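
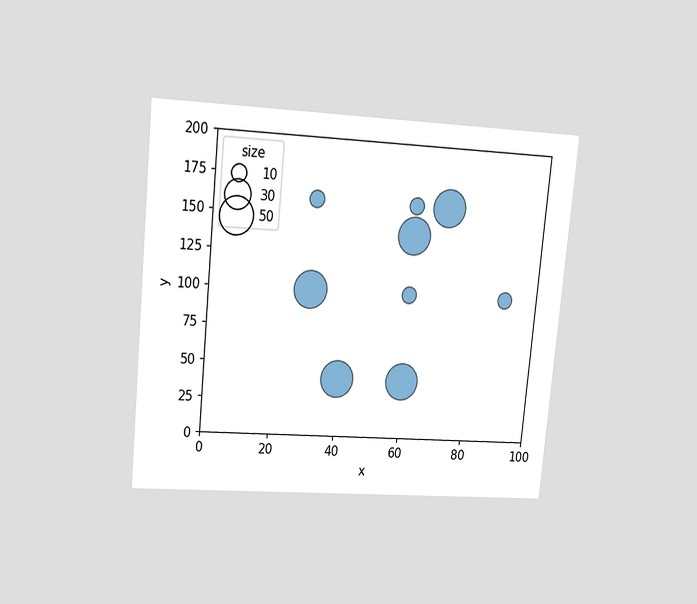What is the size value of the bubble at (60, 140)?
The chart is tilted about 5° clockwise and viewed at a slight angle. Matching the bubble at (60, 140) against the size legend gives 50.

50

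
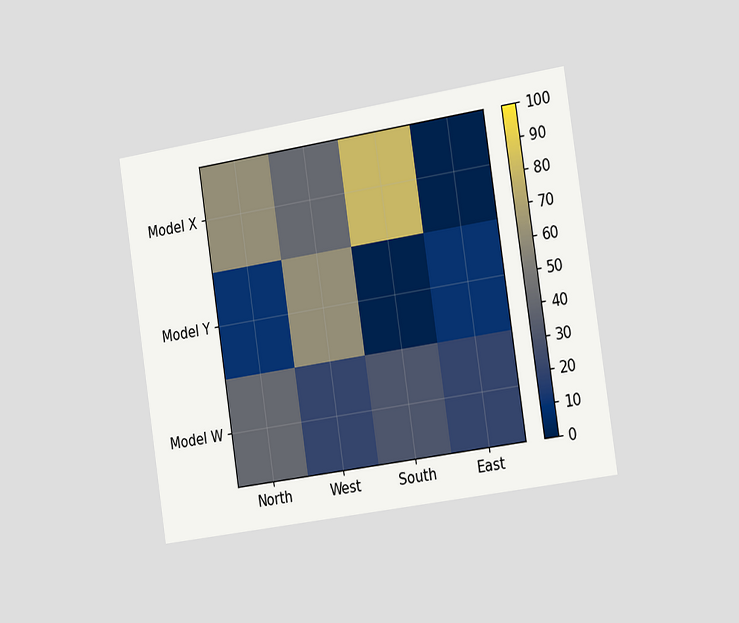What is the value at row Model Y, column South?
The chart is tilted about 9° counter-clockwise and viewed slightly from the right. Matching cell (Model Y, South) against the colorbar gives 0.

0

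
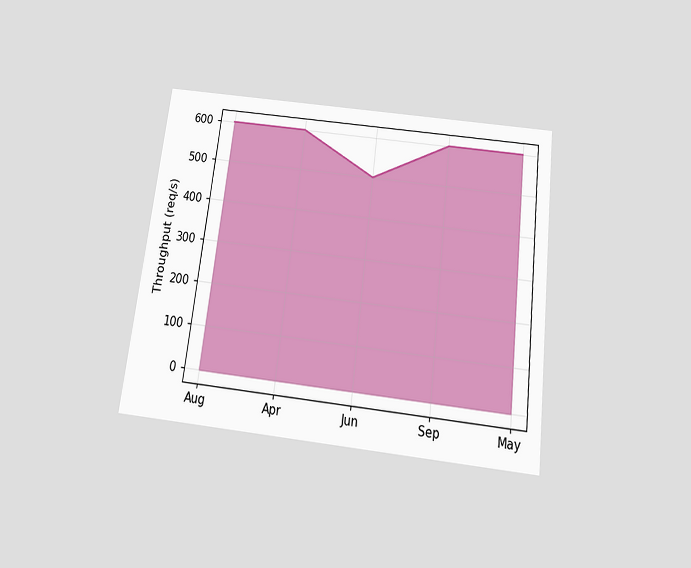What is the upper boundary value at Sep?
The chart is tilted about 7° clockwise and viewed slightly from below. At Sep the upper boundary is at 600req/s.

600req/s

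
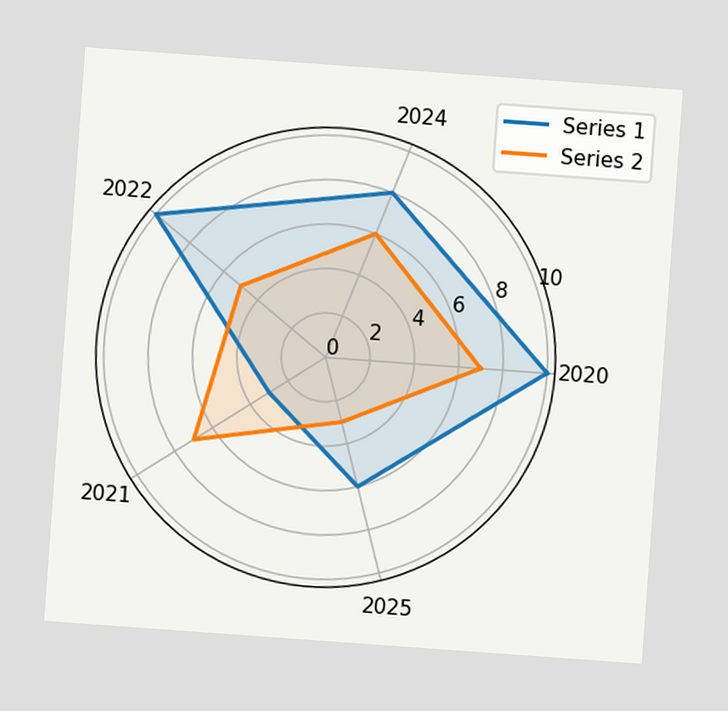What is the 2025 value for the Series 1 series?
6

The chart is tilted about 4° clockwise. On the 2025 axis, Series 1 reaches 6.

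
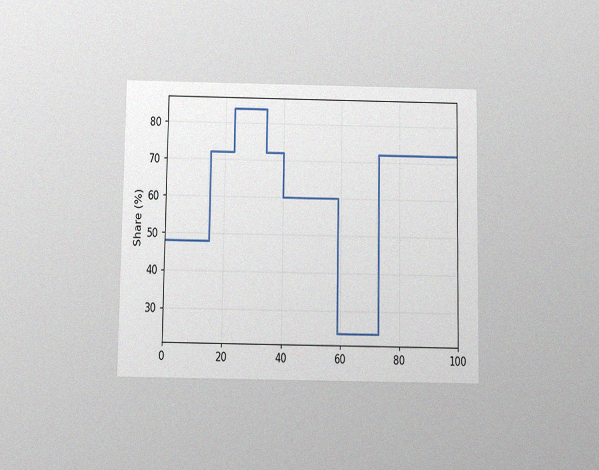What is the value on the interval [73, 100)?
72%

The chart is viewed slightly from below, with some photo noise. On [73, 100) the step sits at 72%.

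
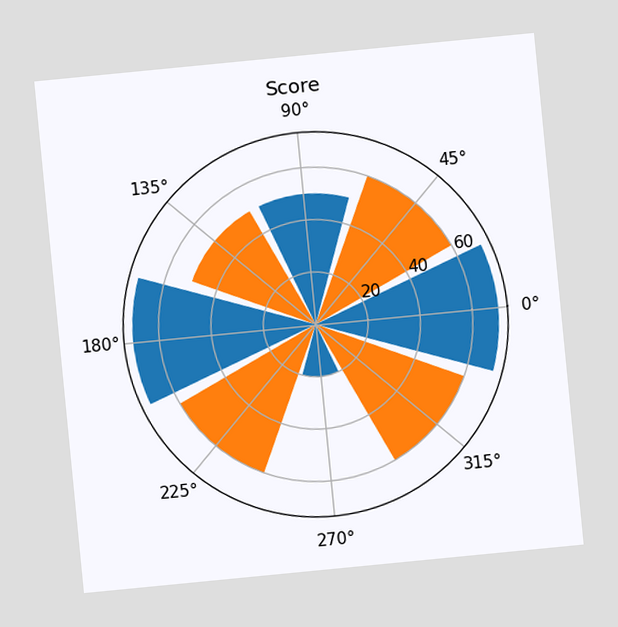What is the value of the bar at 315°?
The chart is tilted about 6° counter-clockwise. The bar at 315° reaches 60 on the radial axis.

60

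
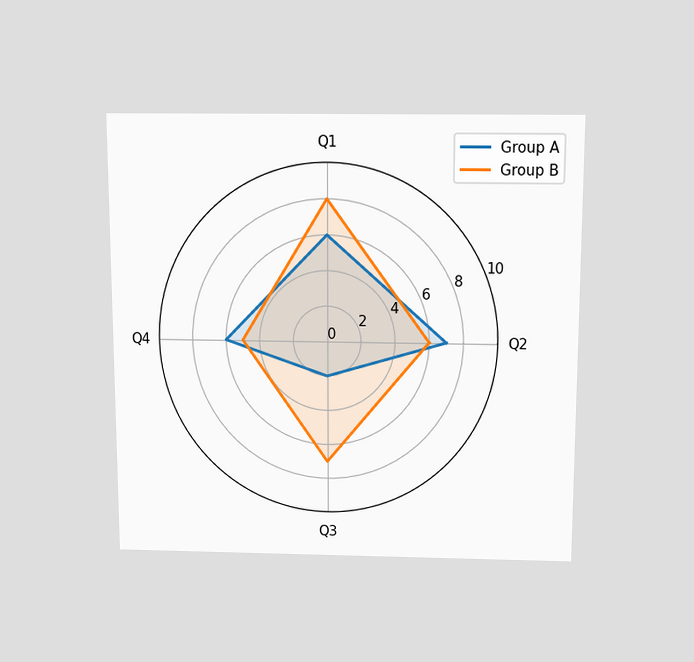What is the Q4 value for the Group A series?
The chart is viewed slightly from above. On the Q4 axis, Group A reaches 6.

6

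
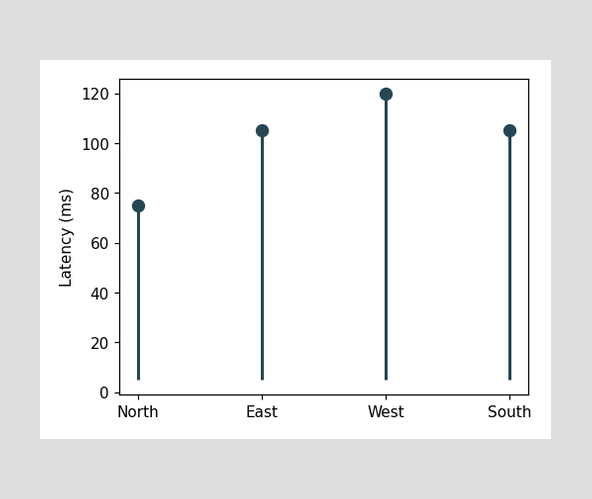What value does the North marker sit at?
The North marker sits at 75ms.

75ms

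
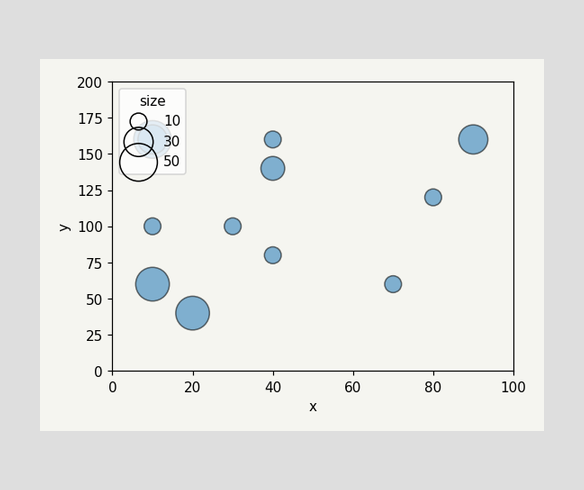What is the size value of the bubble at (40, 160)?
Matching the bubble at (40, 160) against the size legend gives 10.

10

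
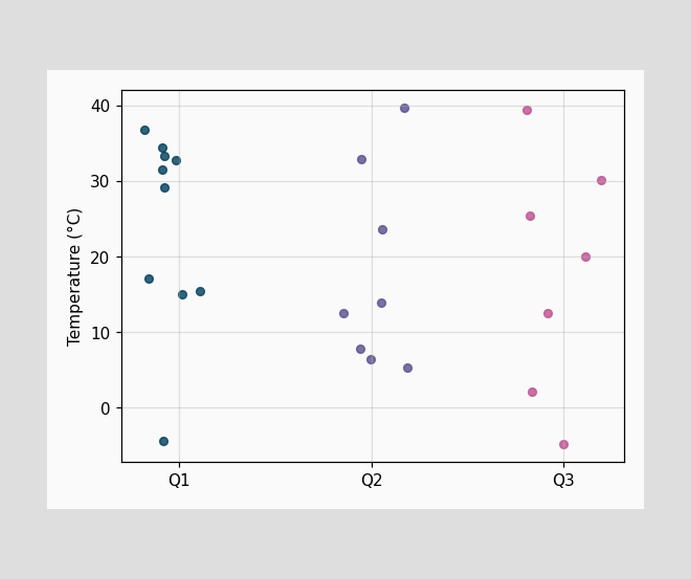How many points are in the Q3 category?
7

Counting the markers in the Q3 column gives 7.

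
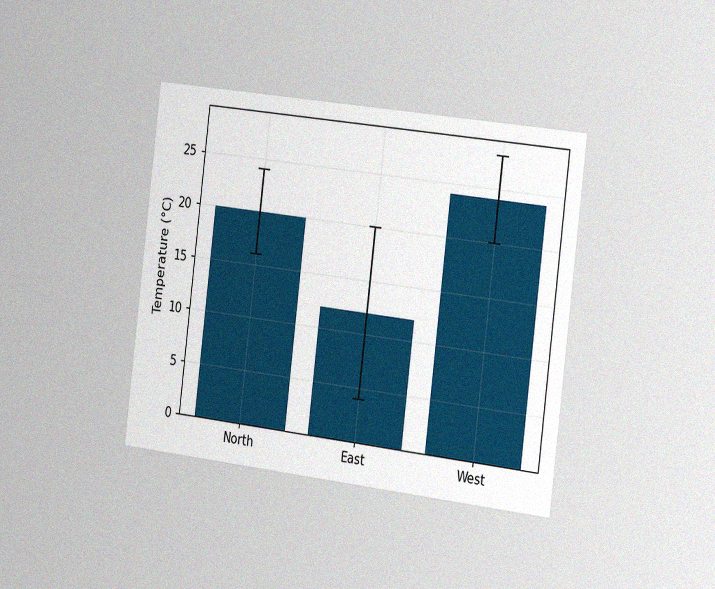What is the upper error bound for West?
28°C

The chart is tilted about 7° clockwise and viewed slightly from the right, with some photo noise. The West bar's upper whisker reaches 28°C.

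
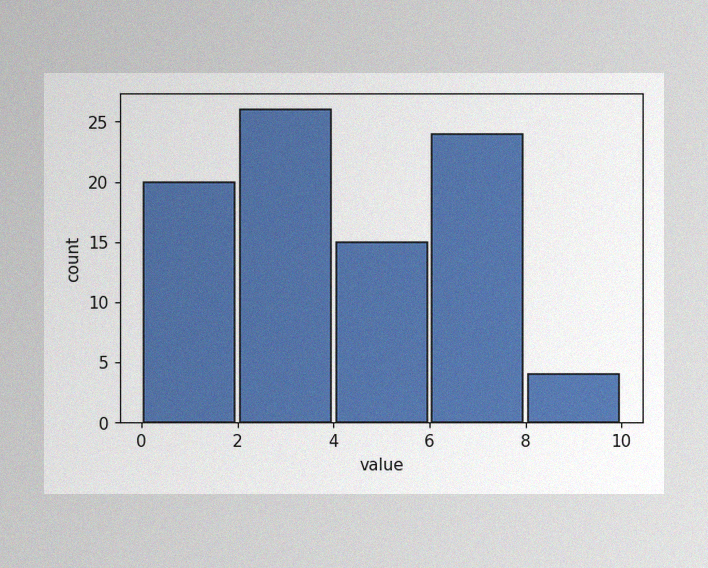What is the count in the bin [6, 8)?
The image has some photo noise and uneven lighting. The [6, 8) bin has height 24.

24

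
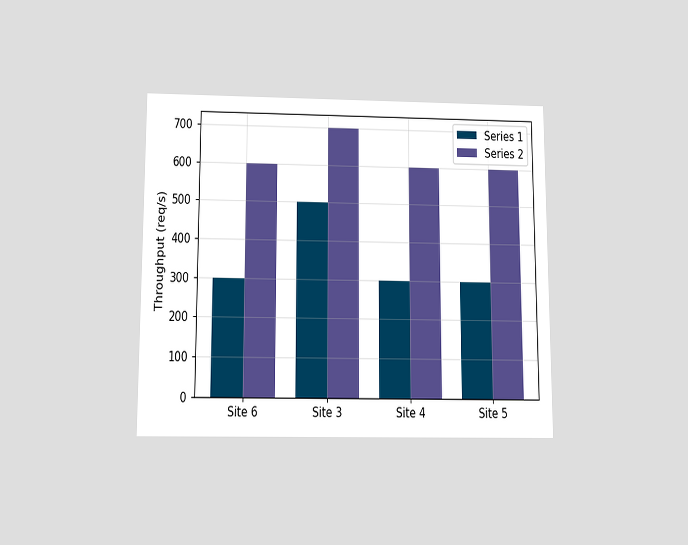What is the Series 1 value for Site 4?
300req/s

The chart is viewed slightly from below. The Series 1 bar at Site 4 reaches 300req/s on the y-axis.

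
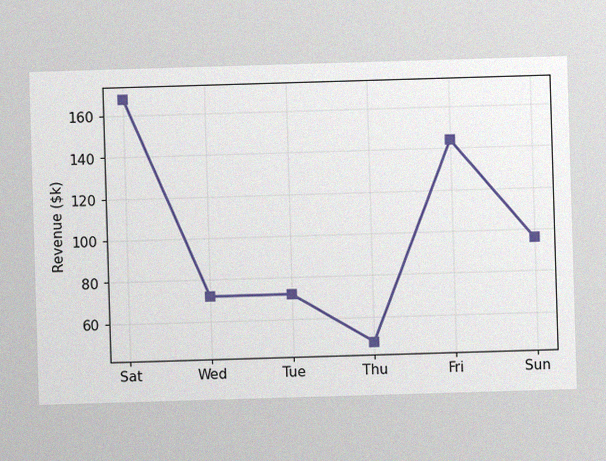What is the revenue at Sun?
The image has some photo noise and uneven lighting. At Sun, the line is at $96k.

$96k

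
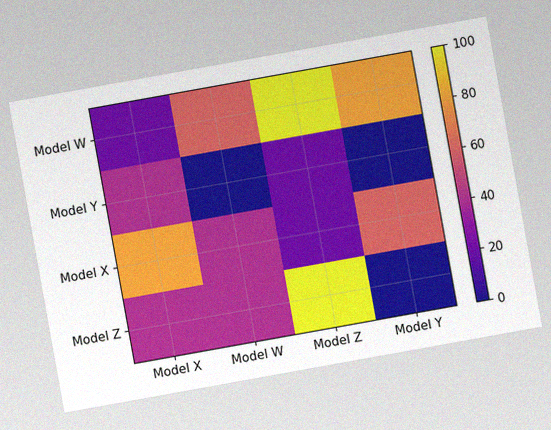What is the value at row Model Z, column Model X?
The chart is tilted about 10° counter-clockwise, with some photo noise. Matching cell (Model Z, Model X) against the colorbar gives 40.

40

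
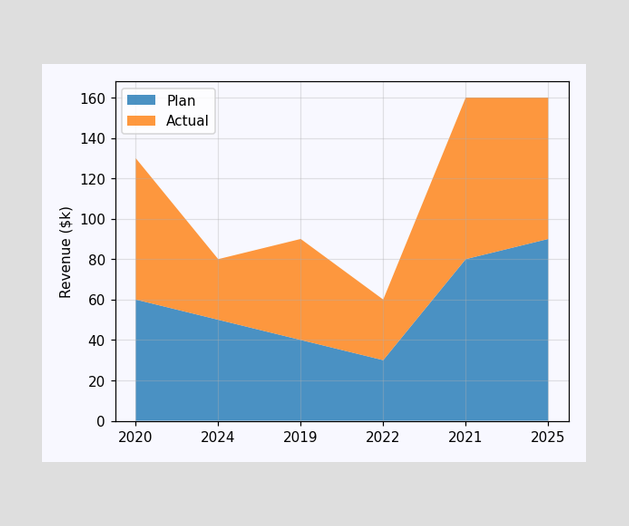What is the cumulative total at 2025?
$160k

The stacked total at 2025 reaches $160k.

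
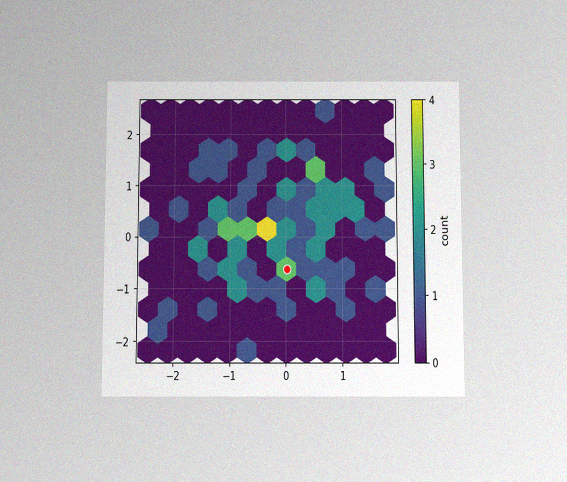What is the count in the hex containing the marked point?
The chart is viewed slightly from below, with some photo noise. The marked hex reads 3 on the colorbar.

3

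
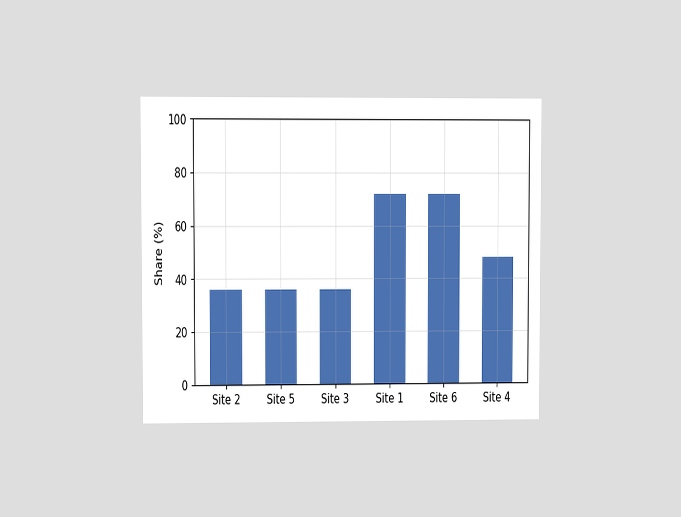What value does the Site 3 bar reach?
36%

The chart is viewed at a slight angle. Reading along the chart's y-axis, the Site 3 bar reaches 36%.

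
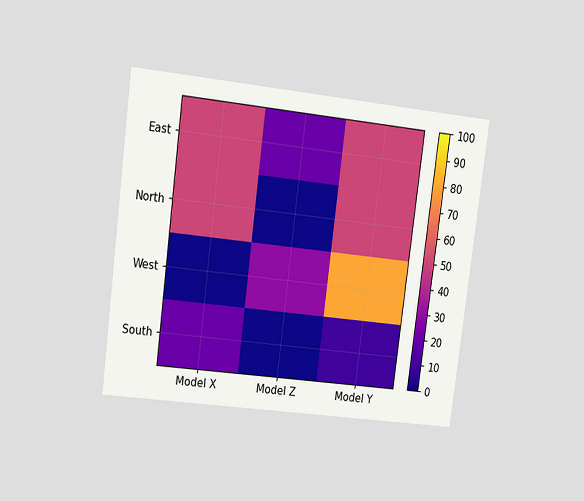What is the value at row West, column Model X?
0

The chart is tilted about 7° clockwise and viewed at a slight angle. Matching cell (West, Model X) against the colorbar gives 0.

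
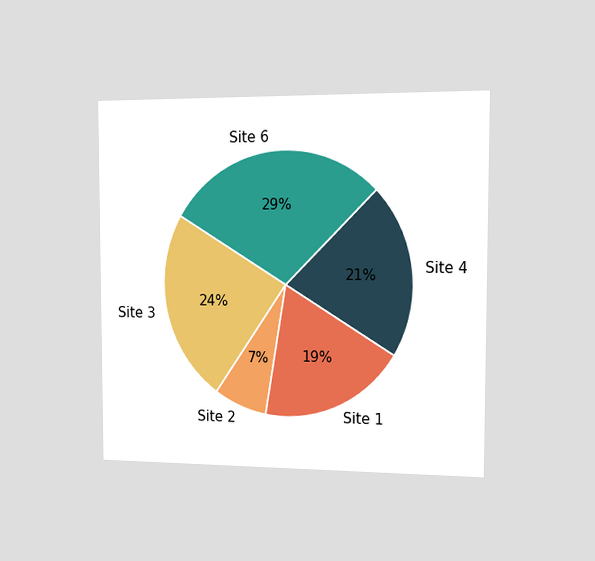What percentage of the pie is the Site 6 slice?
29%

The chart is viewed slightly from the right. The Site 6 slice takes up 29% of the pie.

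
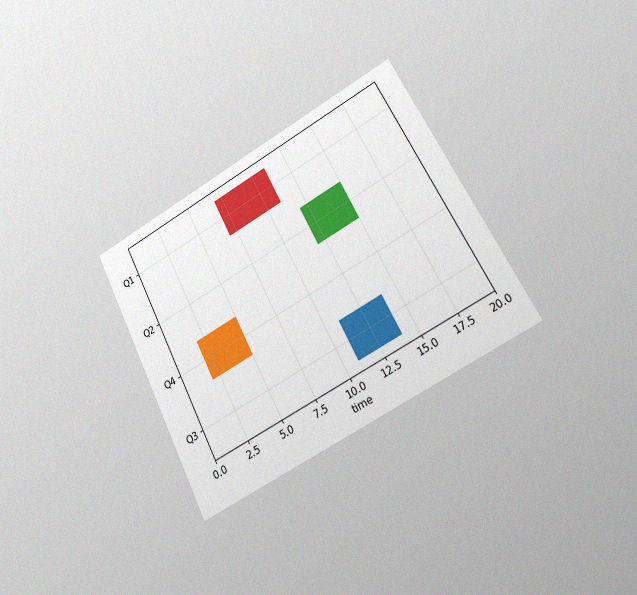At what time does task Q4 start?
The chart is tilted about 27° counter-clockwise and viewed slightly from the right, with some photo noise. The Q4 bar begins at t=2.

2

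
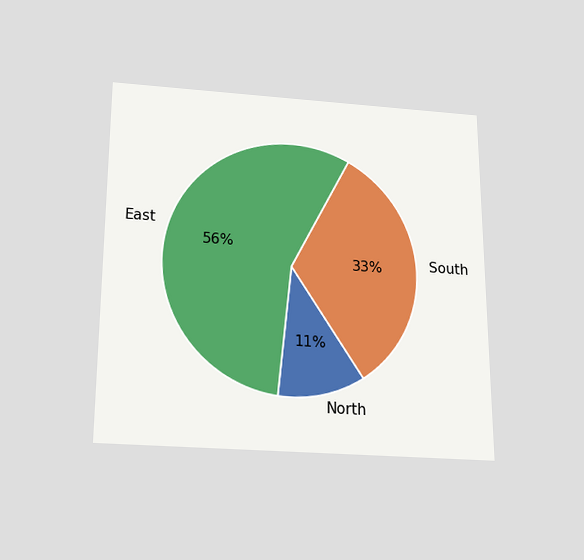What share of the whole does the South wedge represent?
The chart is viewed slightly from below. The South slice takes up 33% of the pie.

33%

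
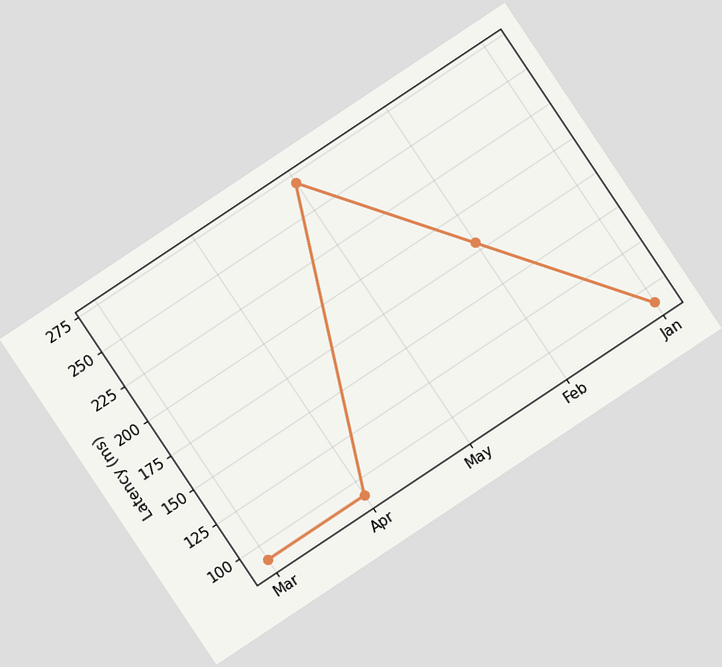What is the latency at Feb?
The chart is tilted about 34° counter-clockwise. At Feb, the line is at 180ms.

180ms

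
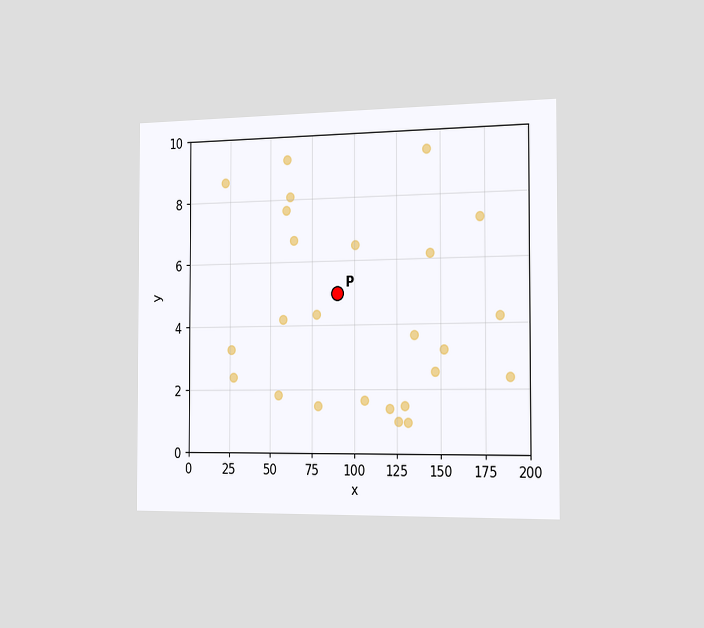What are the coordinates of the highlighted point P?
The chart is viewed slightly from the right. Following the gridlines from P to each axis, P sits at (90, 5).

(90, 5)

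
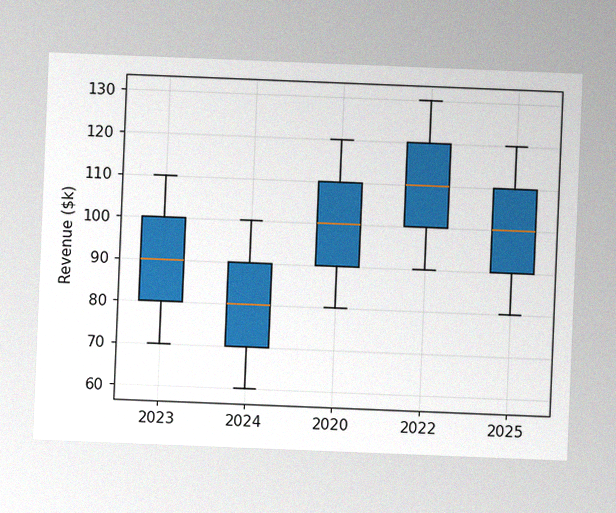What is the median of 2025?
$100k

The chart is tilted about 2° clockwise, with some photo noise. The median line in the 2025 box sits at $100k.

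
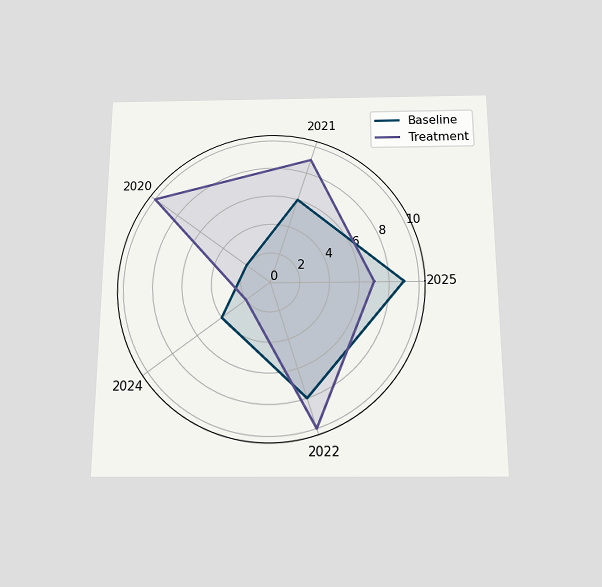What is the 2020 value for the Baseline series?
2

The chart is viewed slightly from below. On the 2020 axis, Baseline reaches 2.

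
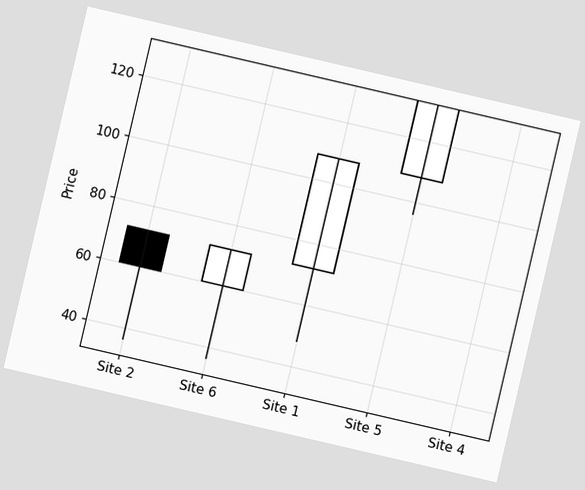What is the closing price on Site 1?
The chart is tilted about 13° clockwise. The Site 1 candle closes at 108.

108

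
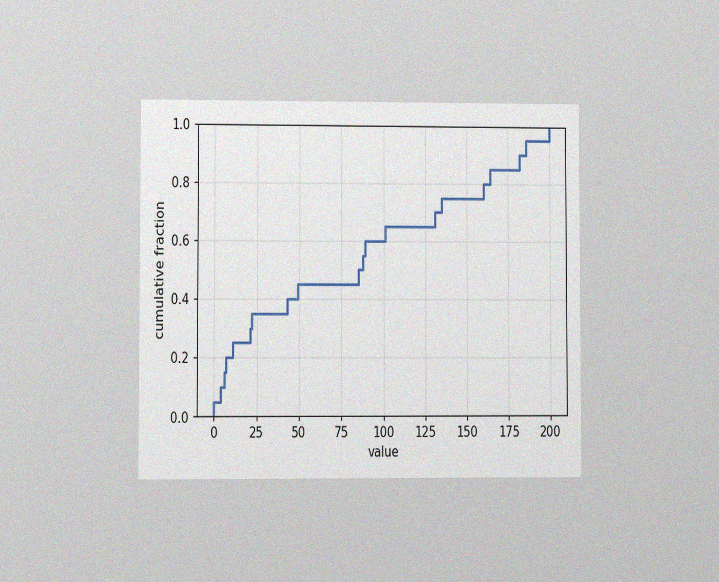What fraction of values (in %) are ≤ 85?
50%

The chart is viewed at a slight angle, with some photo noise. At x=85 the ECDF step is at 50%.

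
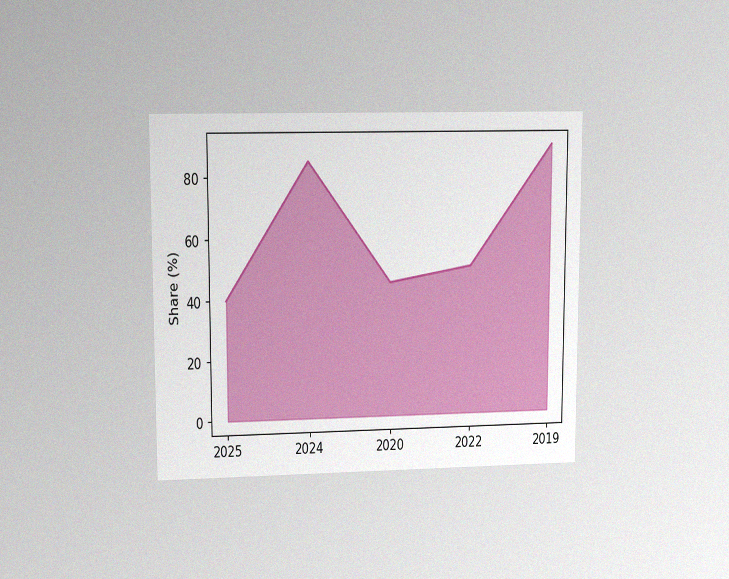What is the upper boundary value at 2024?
The chart is viewed at a slight angle, with some photo noise. At 2024 the upper boundary is at 85%.

85%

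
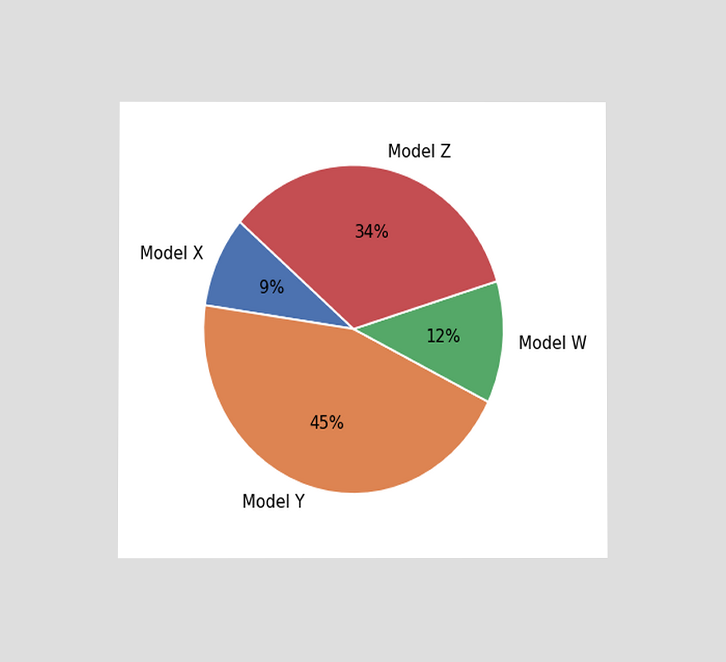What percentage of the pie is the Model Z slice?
The chart is viewed at a slight angle. The Model Z slice takes up 34% of the pie.

34%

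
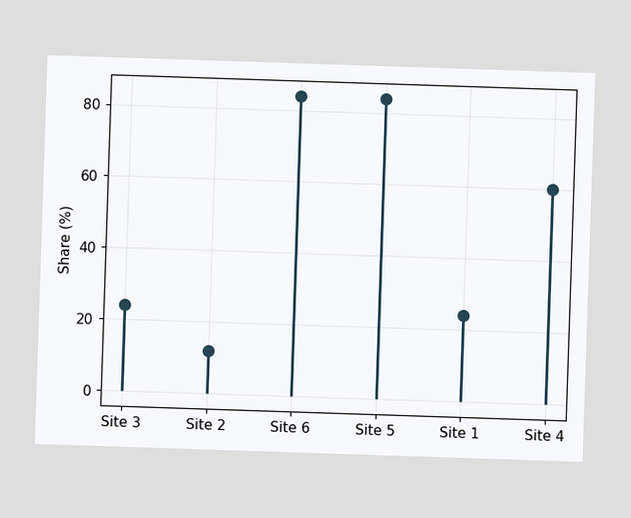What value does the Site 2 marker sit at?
12%

The Site 2 marker sits at 12%.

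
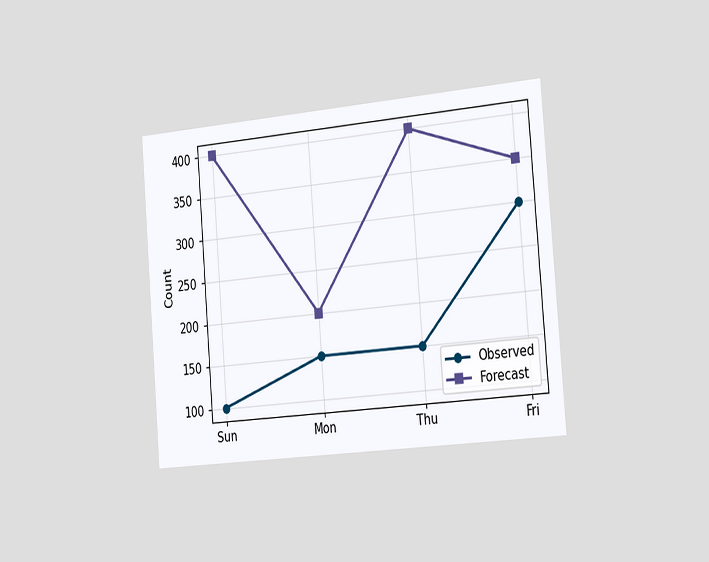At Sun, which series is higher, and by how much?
Forecast, by 300

The chart is tilted about 5° counter-clockwise and viewed slightly from the right. At Sun, Forecast sits above the other line by 300.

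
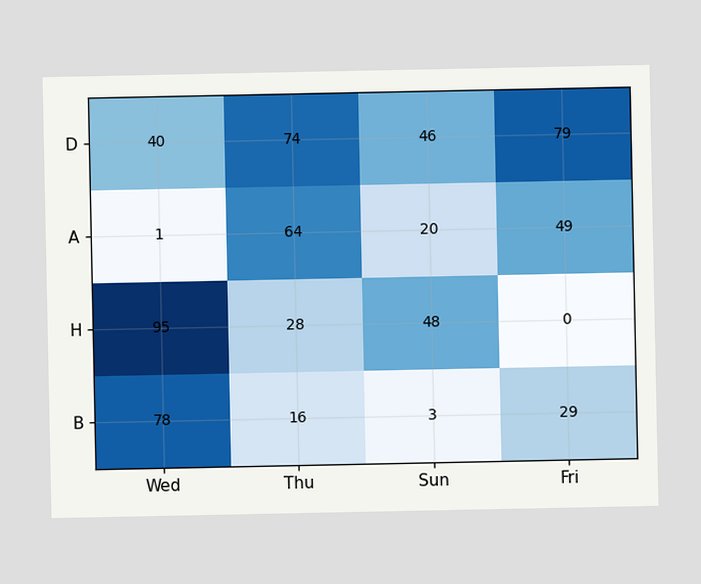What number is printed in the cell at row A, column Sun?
The (A, Sun) cell reads 20.

20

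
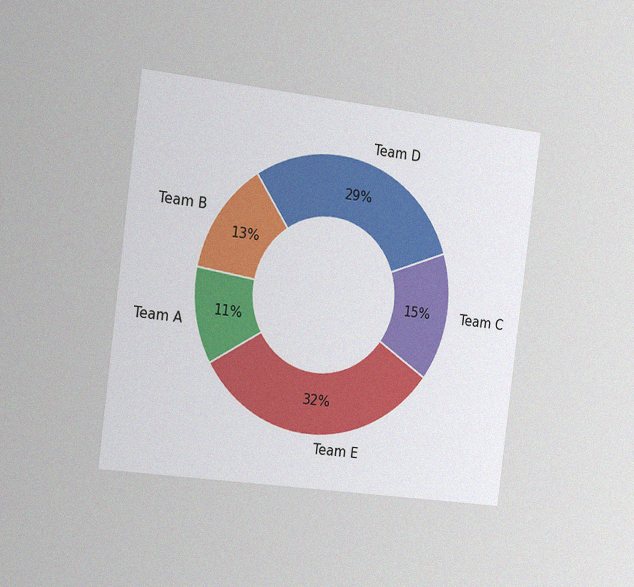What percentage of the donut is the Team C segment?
15%

The chart is tilted about 7° clockwise and viewed slightly from the left, with some photo noise. The Team C segment takes up 15% of the ring.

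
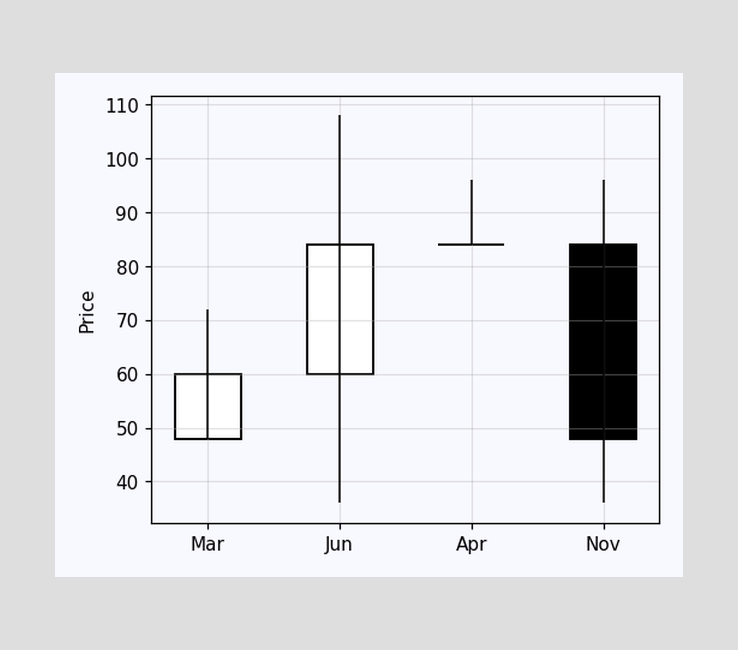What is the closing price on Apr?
The Apr candle closes at 84.

84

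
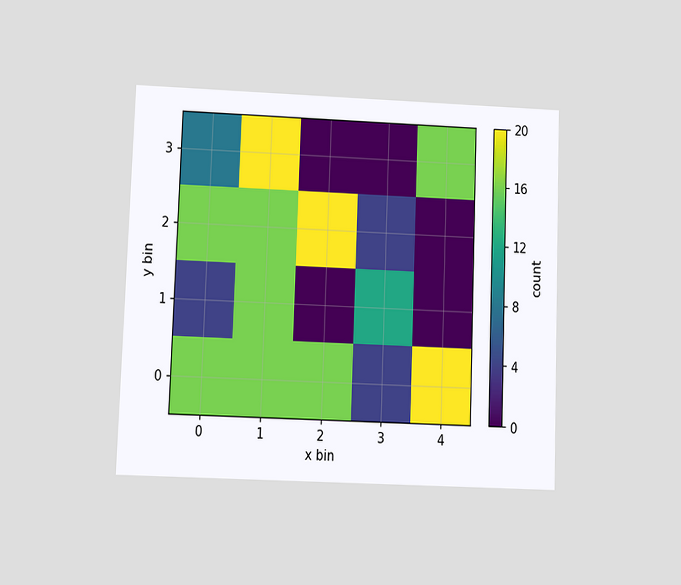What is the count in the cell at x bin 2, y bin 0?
16

The chart is tilted about 2° clockwise and viewed at a slight angle. Matching the cell (2, 0) against the colorbar gives 16.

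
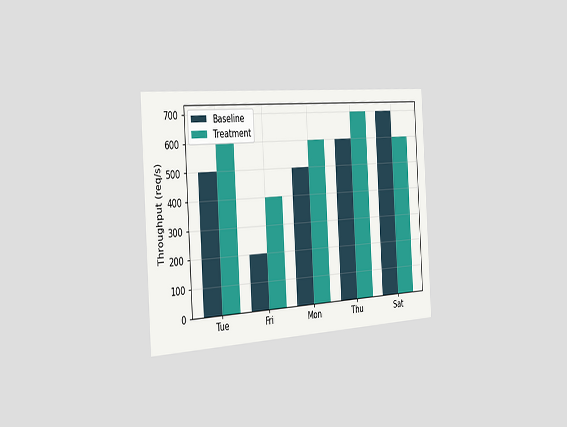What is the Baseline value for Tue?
500req/s

The chart is tilted about 3° counter-clockwise and viewed slightly from the left. The Baseline bar at Tue reaches 500req/s on the y-axis.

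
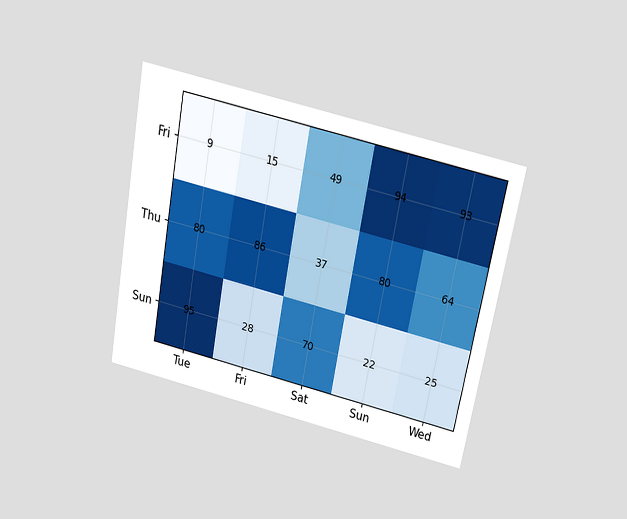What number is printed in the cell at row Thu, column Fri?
The chart is tilted about 10° clockwise and viewed slightly from above. The (Thu, Fri) cell reads 86.

86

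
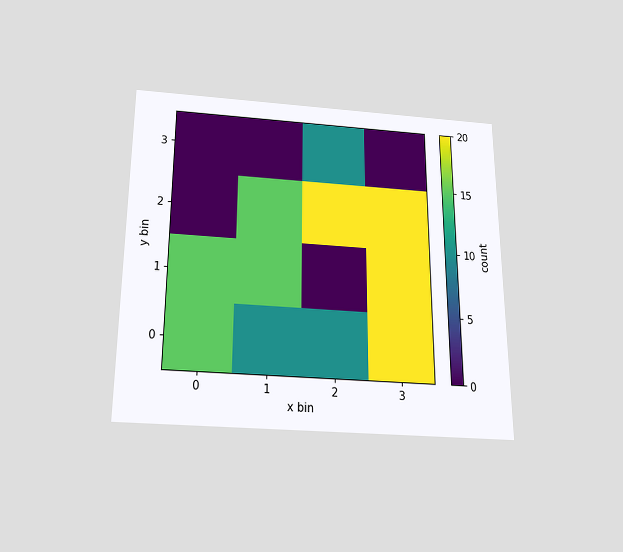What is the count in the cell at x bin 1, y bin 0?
The chart is viewed slightly from below. Matching the cell (1, 0) against the colorbar gives 10.

10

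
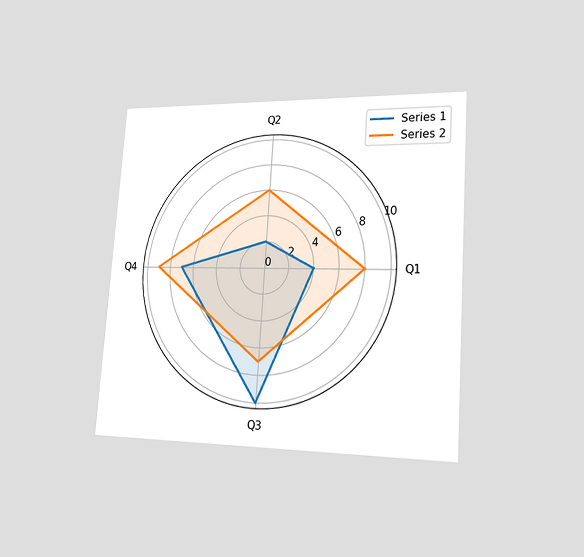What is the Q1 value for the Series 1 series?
The chart is tilted about 4° clockwise and viewed slightly from the right. On the Q1 axis, Series 1 reaches 4.

4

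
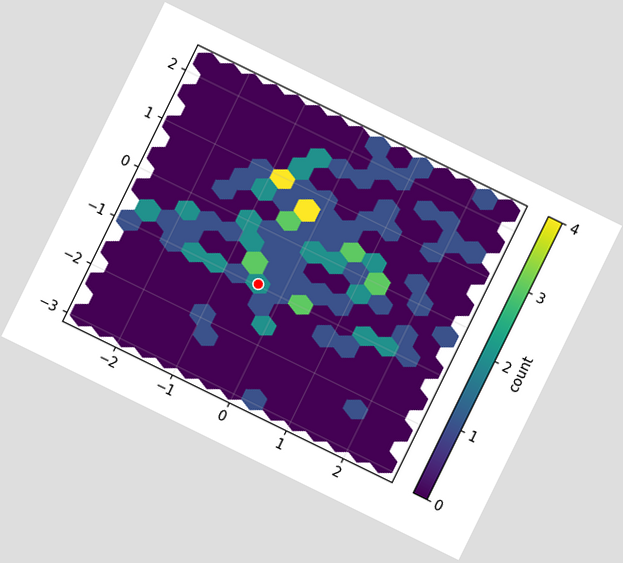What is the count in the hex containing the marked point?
2

The chart is tilted about 26° clockwise. The marked hex reads 2 on the colorbar.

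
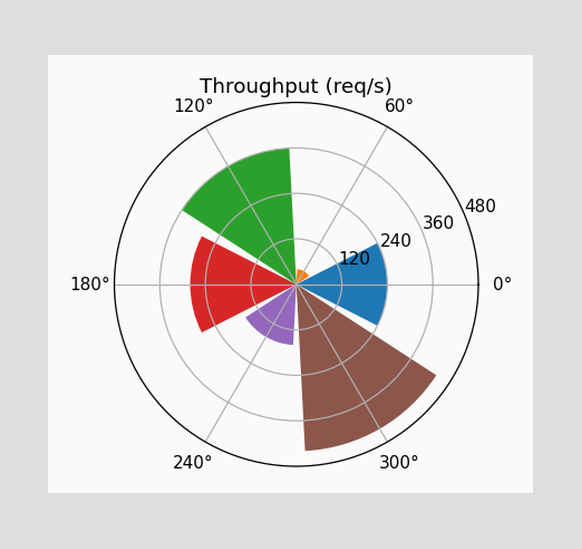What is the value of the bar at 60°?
The bar at 60° reaches 40req/s on the radial axis.

40req/s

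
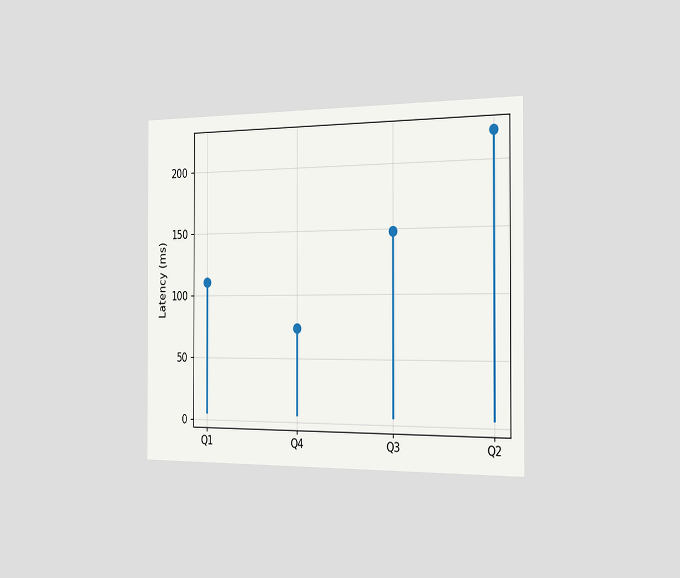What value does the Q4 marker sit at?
The chart is viewed slightly from the right. The Q4 marker sits at 74ms.

74ms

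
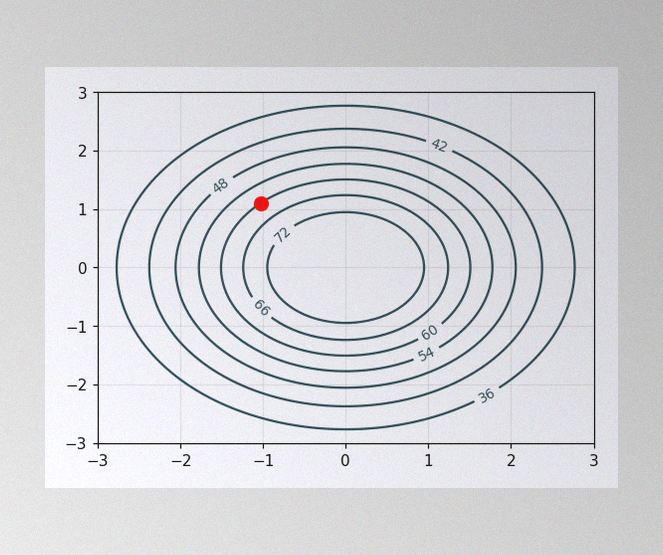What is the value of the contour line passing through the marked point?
The image has some photo noise and uneven lighting. The marked point sits on the contour labelled 60.

60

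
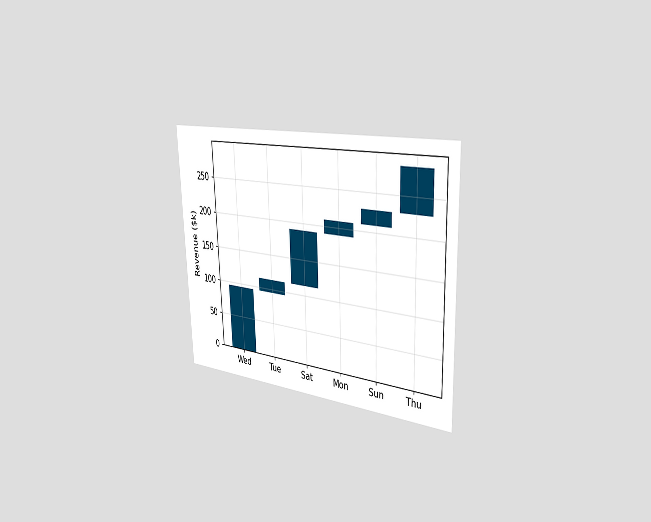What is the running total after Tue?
$114k

The chart is tilted about 2° counter-clockwise and viewed slightly from the right. After Tue the running total reaches $114k.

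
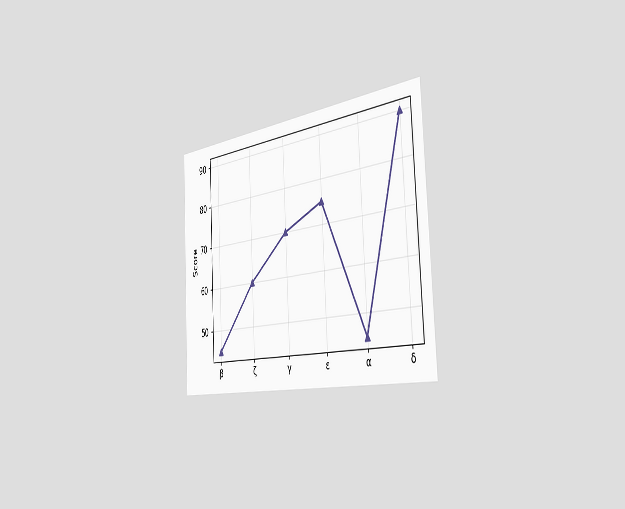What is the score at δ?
The chart is tilted about 3° counter-clockwise and viewed slightly from the right. At δ, the line is at 90.

90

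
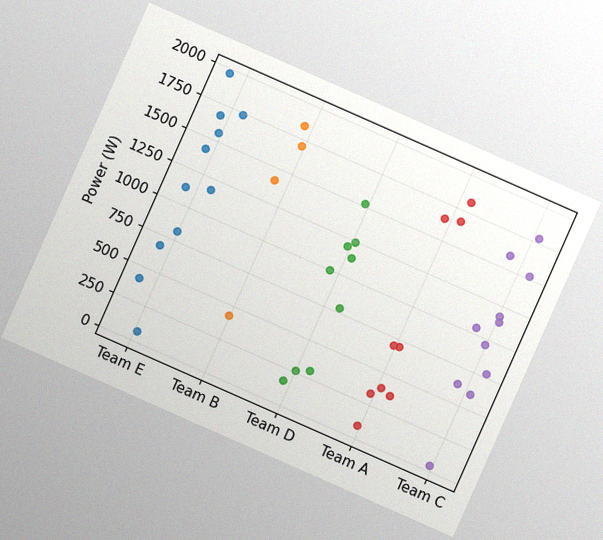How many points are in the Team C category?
11

The chart is tilted about 24° clockwise, with some photo noise. Counting the markers in the Team C column gives 11.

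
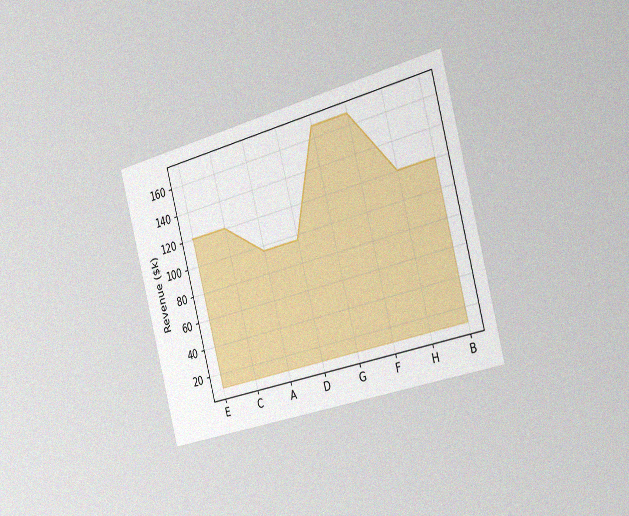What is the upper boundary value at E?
The chart is tilted about 15° counter-clockwise and viewed slightly from the right, with some photo noise. At E the upper boundary is at $120k.

$120k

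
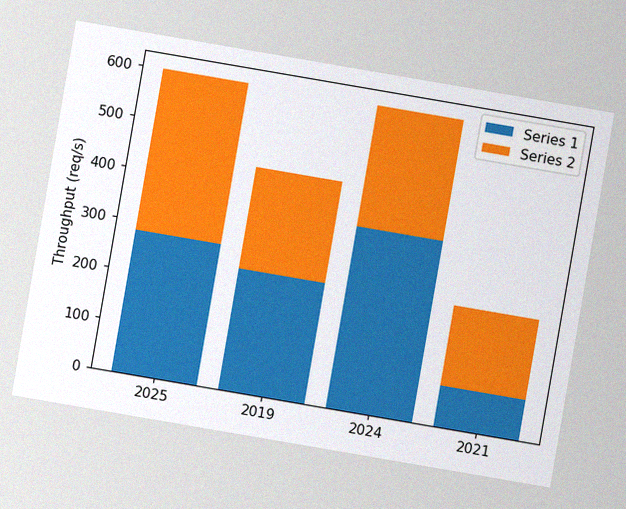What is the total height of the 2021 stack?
The chart is tilted about 10° clockwise, with some photo noise. The 2021 stack's top reaches 240req/s on the y-axis.

240req/s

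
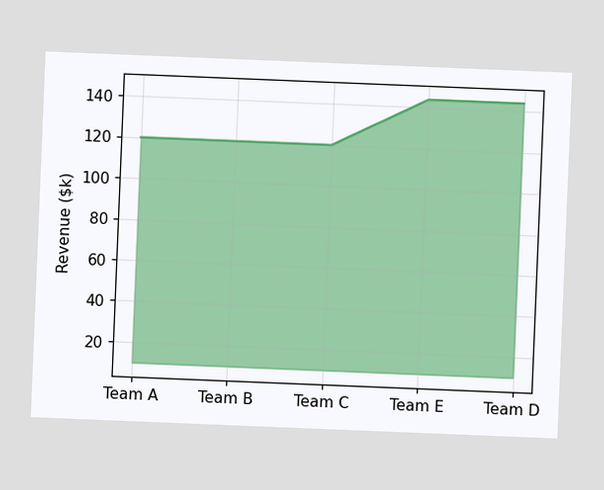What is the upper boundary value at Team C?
The chart is tilted about 2° clockwise. At Team C the upper boundary is at $120k.

$120k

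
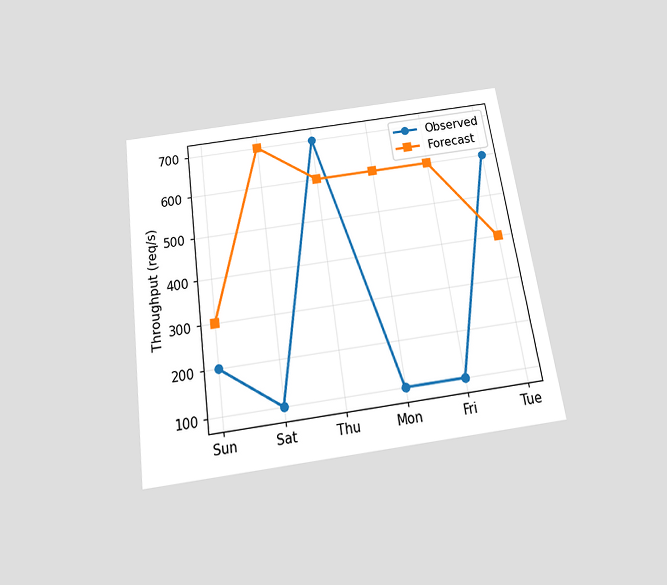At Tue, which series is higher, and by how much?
The chart is tilted about 8° counter-clockwise and viewed slightly from below. At Tue, Observed sits above the other line by 200req/s.

Observed, by 200req/s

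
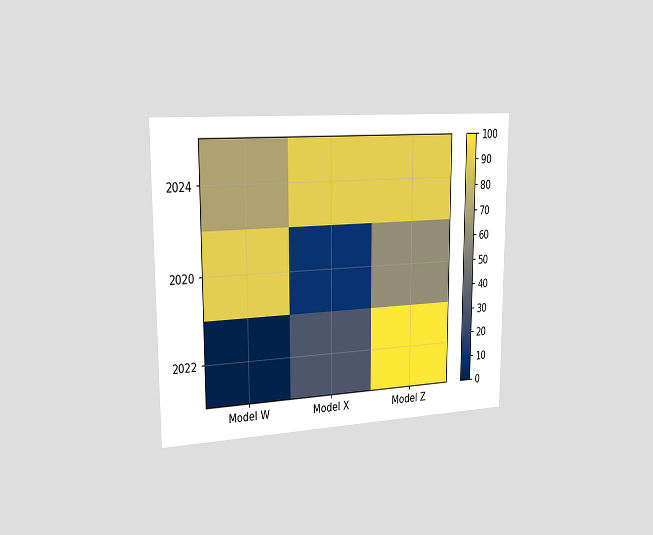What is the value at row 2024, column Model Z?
90

The chart is viewed slightly from the left. Matching cell (2024, Model Z) against the colorbar gives 90.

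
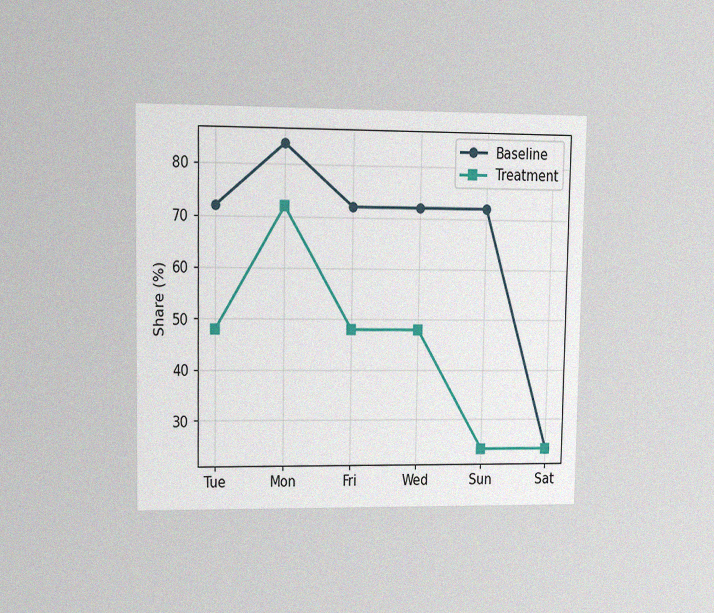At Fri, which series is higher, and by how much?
The chart is viewed at a slight angle, with some photo noise. At Fri, Baseline sits above the other line by 24%.

Baseline, by 24%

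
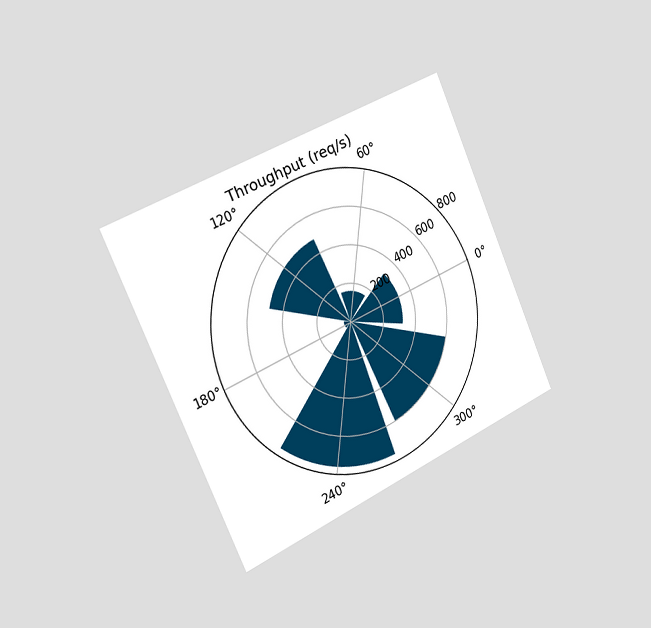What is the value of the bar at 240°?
The chart is tilted about 24° counter-clockwise and viewed slightly from the left. The bar at 240° reaches 760req/s on the radial axis.

760req/s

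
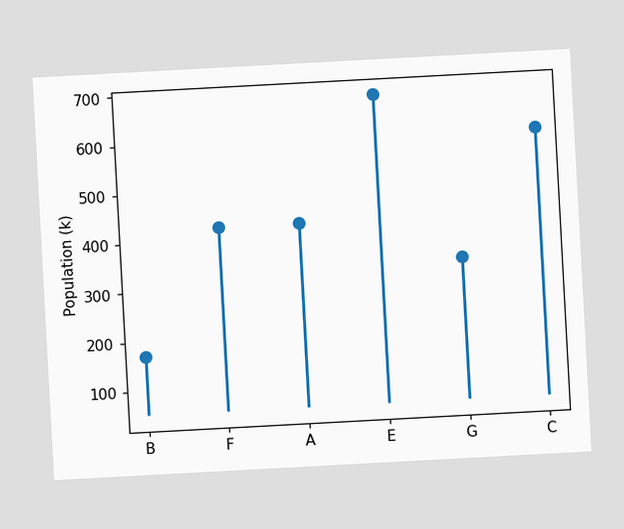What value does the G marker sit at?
The chart is tilted about 3° counter-clockwise. The G marker sits at 340k.

340k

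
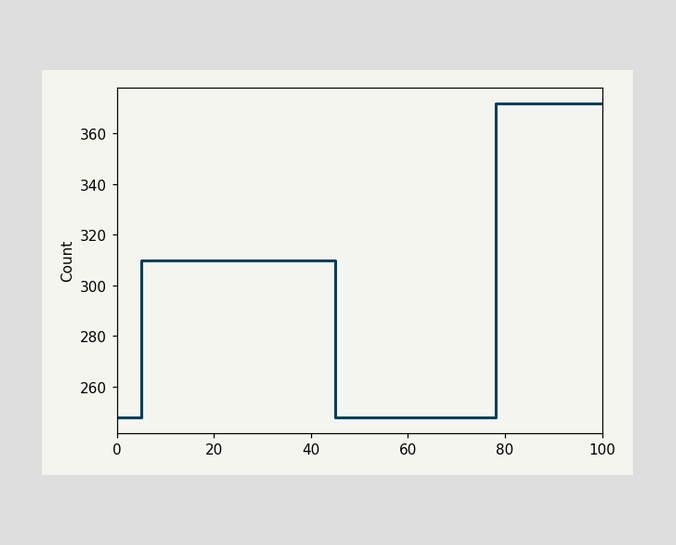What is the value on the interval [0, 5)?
On [0, 5) the step sits at 248.

248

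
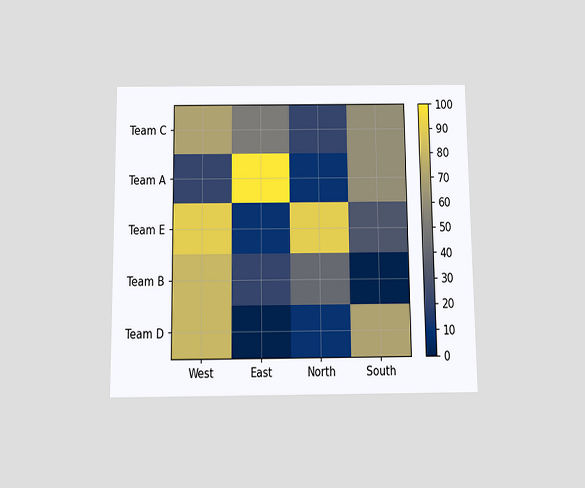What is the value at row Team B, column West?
80

The chart is viewed slightly from below. Matching cell (Team B, West) against the colorbar gives 80.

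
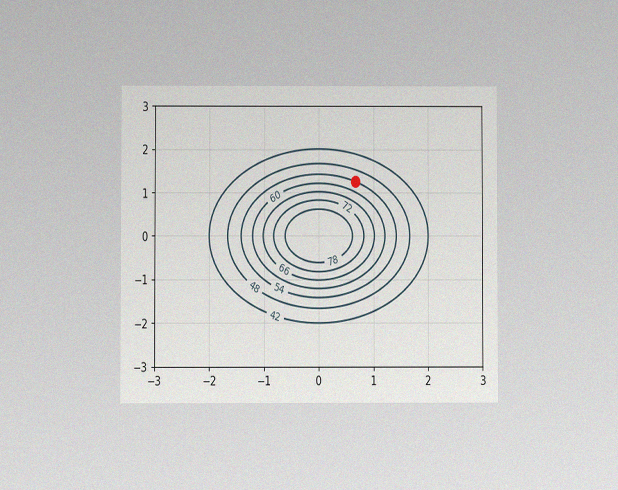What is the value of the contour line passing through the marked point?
54

The chart is viewed at a slight angle, with some photo noise. The marked point sits on the contour labelled 54.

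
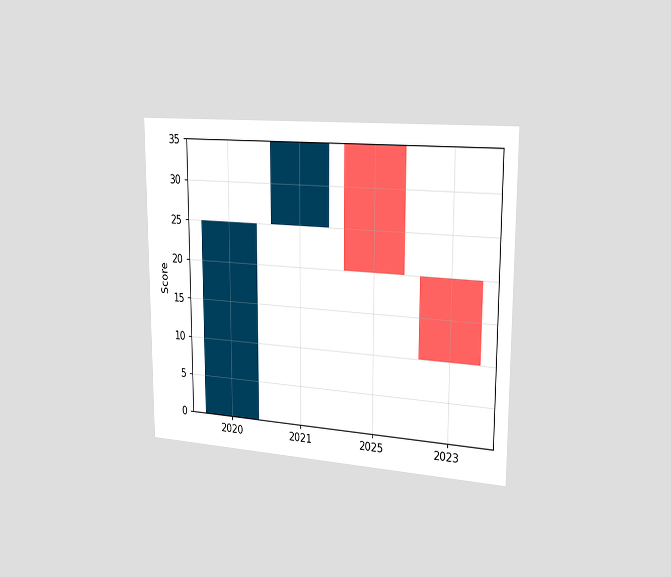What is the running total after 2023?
10

The chart is viewed slightly from the right. After 2023 the running total reaches 10.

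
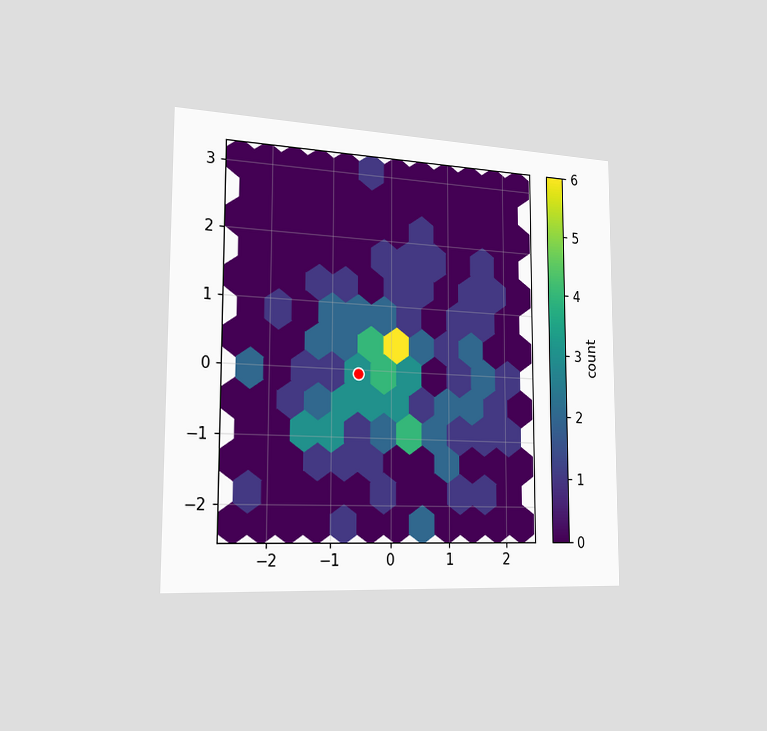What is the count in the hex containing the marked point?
3

The chart is viewed slightly from the left. The marked hex reads 3 on the colorbar.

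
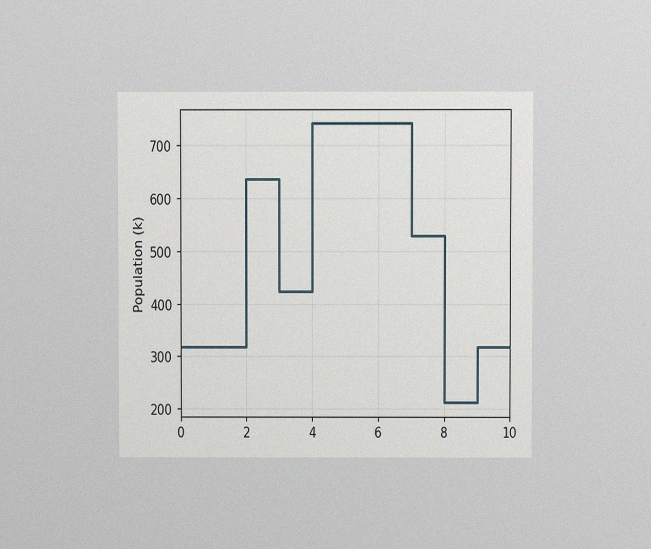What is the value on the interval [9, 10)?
The chart is viewed at a slight angle, with some photo noise. On [9, 10) the step sits at 318k.

318k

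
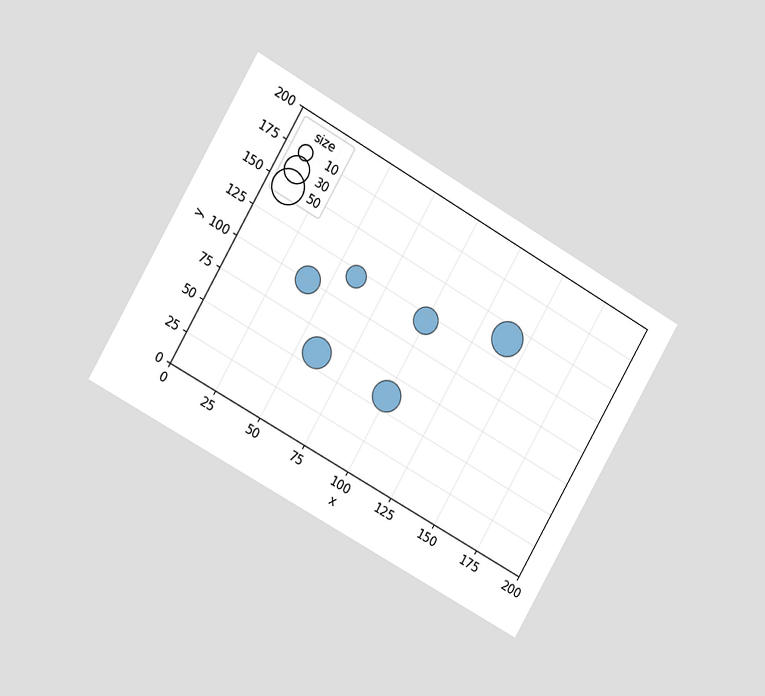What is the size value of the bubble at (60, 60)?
The chart is tilted about 30° clockwise and viewed slightly from the left. Matching the bubble at (60, 60) against the size legend gives 40.

40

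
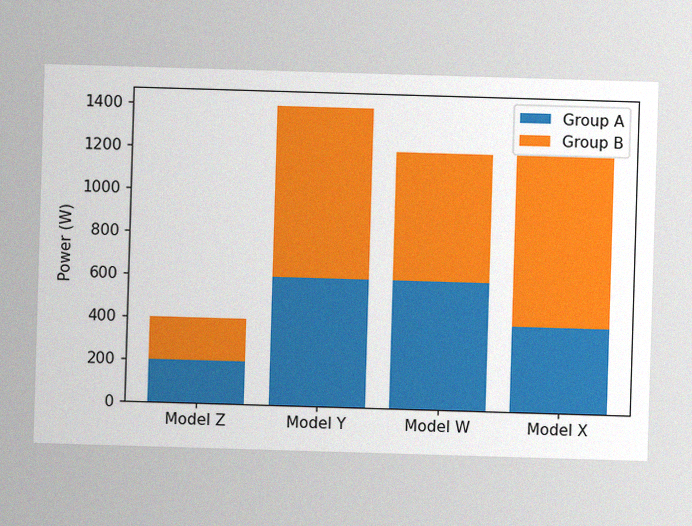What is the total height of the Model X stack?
1200W

The image has some photo noise and uneven lighting. The Model X stack's top reaches 1200W on the y-axis.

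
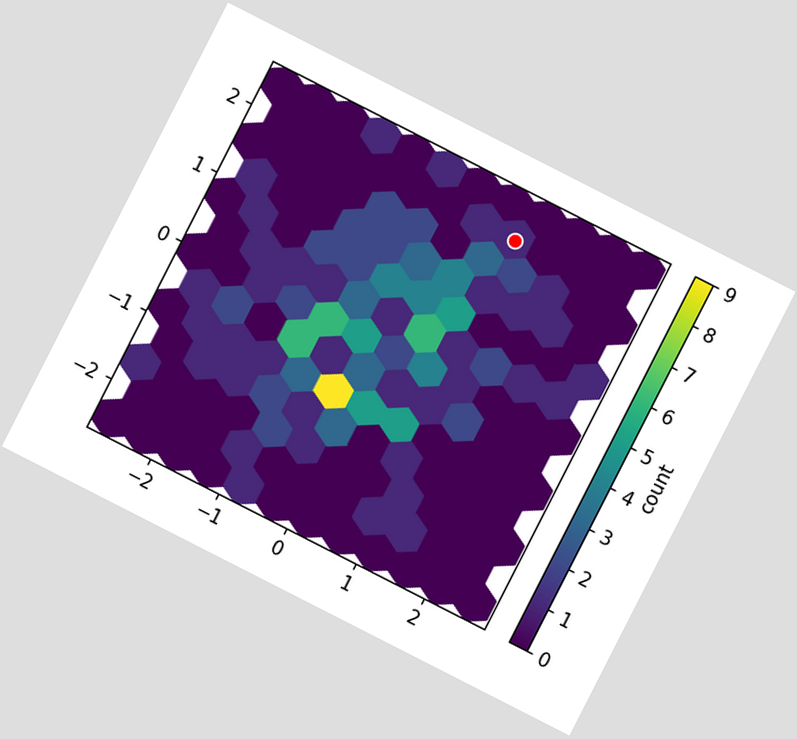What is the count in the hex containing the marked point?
1

The chart is tilted about 27° clockwise. The marked hex reads 1 on the colorbar.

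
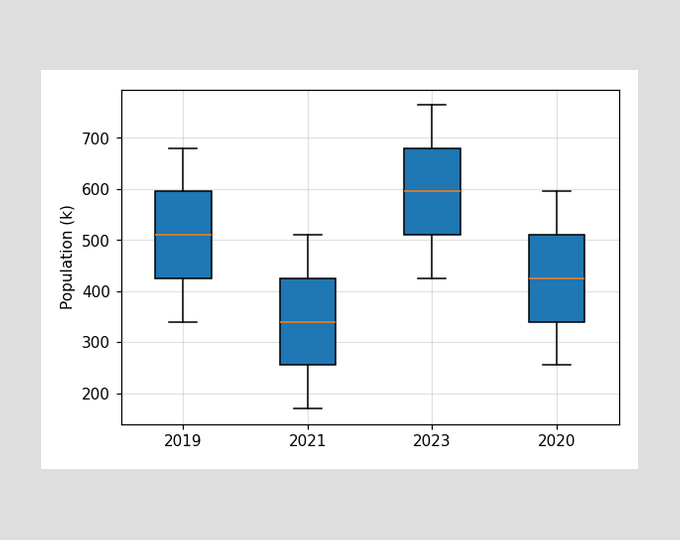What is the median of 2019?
The median line in the 2019 box sits at 510k.

510k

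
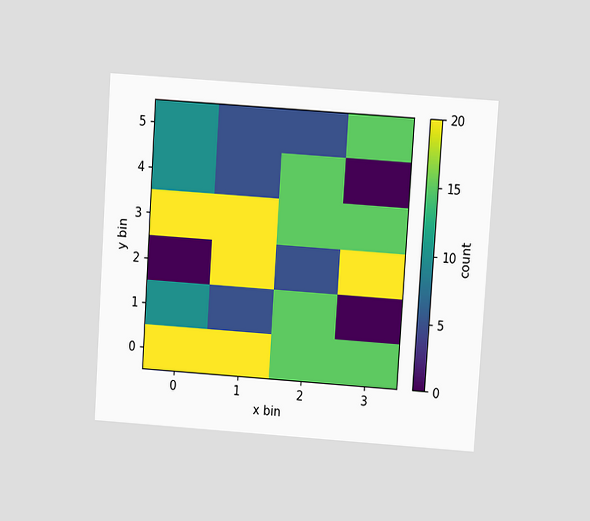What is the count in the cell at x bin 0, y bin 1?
The chart is tilted about 4° clockwise and viewed at a slight angle. Matching the cell (0, 1) against the colorbar gives 10.

10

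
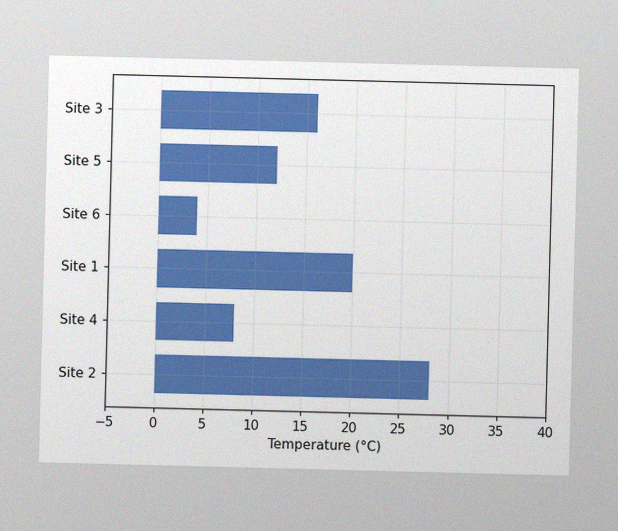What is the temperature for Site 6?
4°C

The image has some photo noise and uneven lighting. Reading along the chart's x-axis, the Site 6 bar reaches 4°C.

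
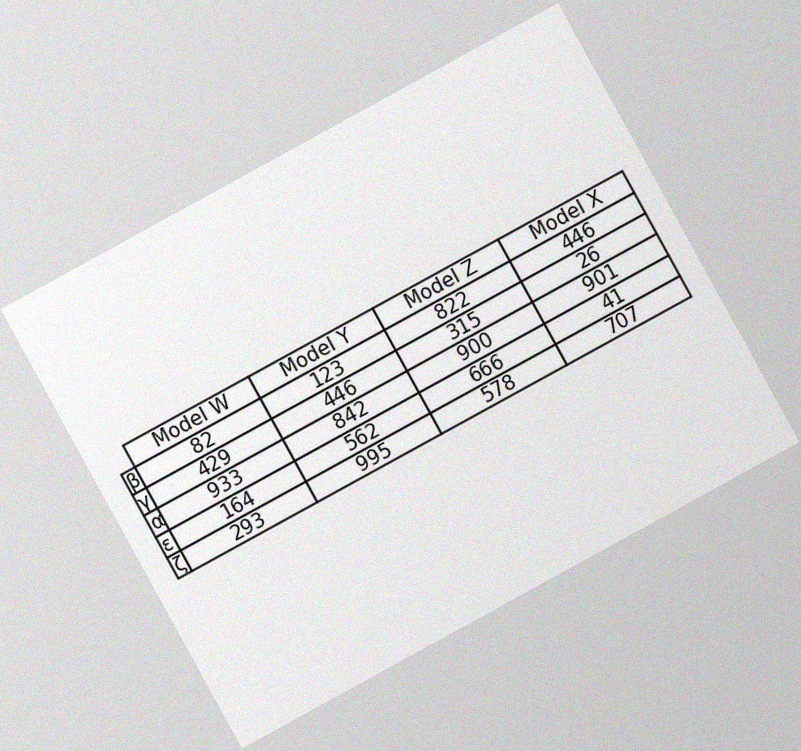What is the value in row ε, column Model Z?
666

The chart is tilted about 29° counter-clockwise, with some photo noise. The (ε, Model Z) cell reads 666.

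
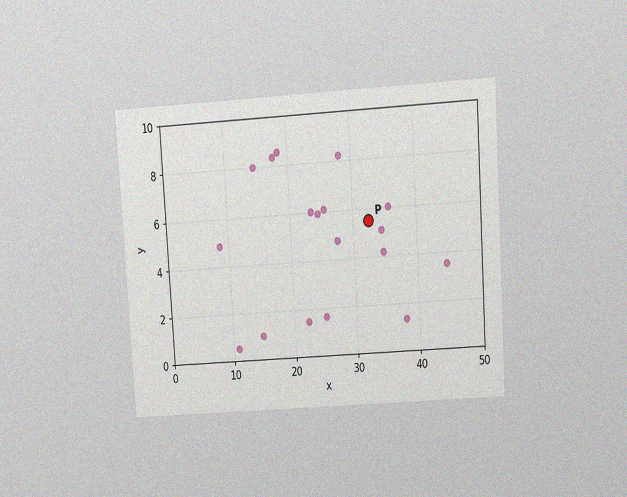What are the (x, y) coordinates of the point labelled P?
The chart is tilted about 4° counter-clockwise and viewed at a slight angle, with some photo noise. Following the gridlines from P to each axis, P sits at (32.5, 5.5).

(32.5, 5.5)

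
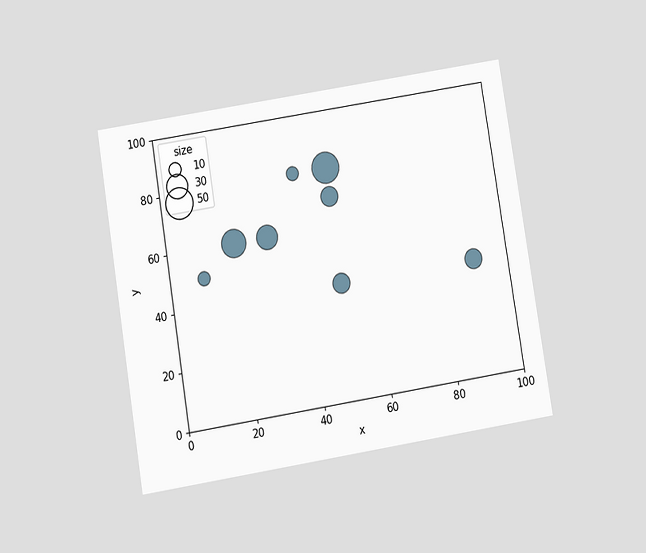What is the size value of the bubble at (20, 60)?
40

The chart is tilted about 9° counter-clockwise and viewed slightly from below. Matching the bubble at (20, 60) against the size legend gives 40.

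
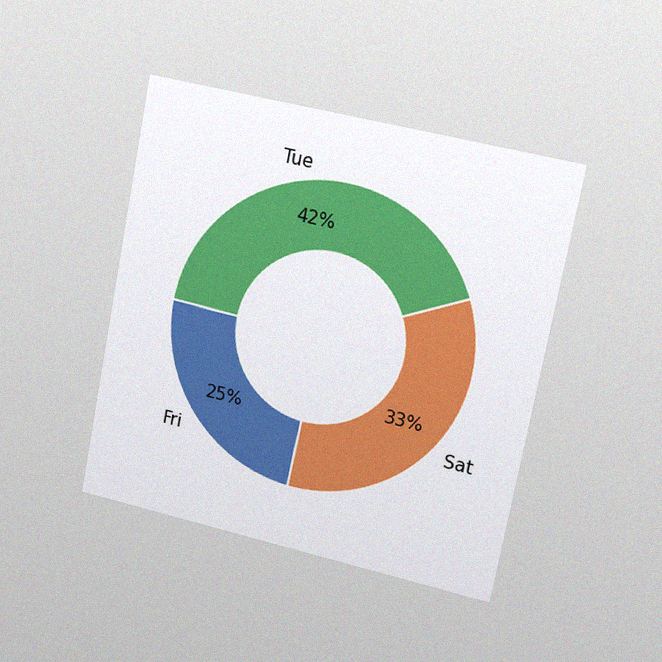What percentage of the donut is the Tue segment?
42%

The chart is tilted about 11° clockwise and viewed slightly from the right, with some photo noise. The Tue segment takes up 42% of the ring.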